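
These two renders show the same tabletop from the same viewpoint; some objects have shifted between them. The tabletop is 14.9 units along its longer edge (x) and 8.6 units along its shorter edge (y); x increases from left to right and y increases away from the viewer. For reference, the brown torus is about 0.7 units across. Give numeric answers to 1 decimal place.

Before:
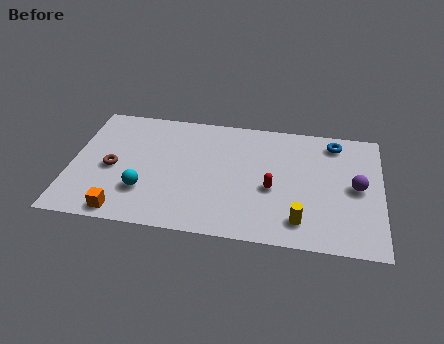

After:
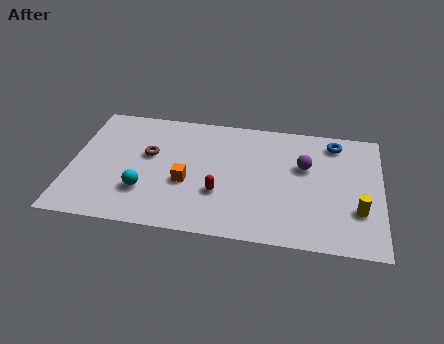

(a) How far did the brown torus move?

2.1

The brown torus moved from about (2.0, 3.9) to (3.7, 5.1), a distance of √(1.7² + 1.2²) ≈ 2.1.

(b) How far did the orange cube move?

3.8

From (2.7, 0.9) to (5.6, 3.4), the orange cube covered √(2.9² + 2.5²) ≈ 3.8 units.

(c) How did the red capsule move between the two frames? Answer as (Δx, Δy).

(-2.5, -0.7)

From the two frames, the red capsule sits at roughly (9.7, 3.6) before and (7.2, 2.9) after.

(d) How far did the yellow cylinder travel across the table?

2.9

The yellow cylinder moved from about (11.1, 1.6) to (13.8, 2.7), a distance of √(2.7² + 1.1²) ≈ 2.9.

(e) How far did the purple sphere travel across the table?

2.7

The purple sphere was near (13.7, 4.3) before and (11.2, 5.4) after, so it travelled √(2.5² + 1.1²) ≈ 2.7 units.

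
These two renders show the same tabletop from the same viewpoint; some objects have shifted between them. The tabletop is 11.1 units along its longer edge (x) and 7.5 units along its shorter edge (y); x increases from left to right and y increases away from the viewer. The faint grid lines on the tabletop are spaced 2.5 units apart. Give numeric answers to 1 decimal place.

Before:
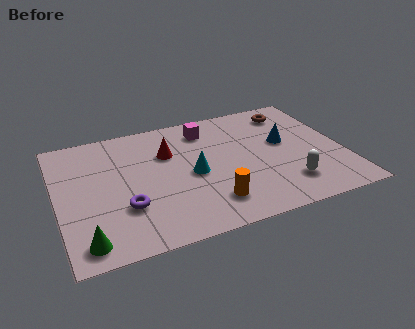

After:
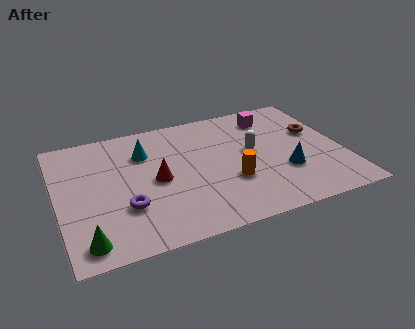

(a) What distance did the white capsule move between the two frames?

2.6

From (8.7, 1.7) to (7.6, 4.1), the white capsule covered √(1.1² + 2.4²) ≈ 2.6 units.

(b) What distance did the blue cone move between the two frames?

1.8

The blue cone was near (8.9, 4.3) before and (8.7, 2.5) after, so it travelled √(0.2² + 1.8²) ≈ 1.8 units.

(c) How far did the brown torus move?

1.8

The brown torus was near (9.4, 6.2) before and (10.2, 4.6) after, so it travelled √(0.8² + 1.6²) ≈ 1.8 units.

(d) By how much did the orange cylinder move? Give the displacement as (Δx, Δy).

(0.9, 1.0)

From the two frames, the orange cylinder sits at roughly (5.7, 1.6) before and (6.6, 2.6) after.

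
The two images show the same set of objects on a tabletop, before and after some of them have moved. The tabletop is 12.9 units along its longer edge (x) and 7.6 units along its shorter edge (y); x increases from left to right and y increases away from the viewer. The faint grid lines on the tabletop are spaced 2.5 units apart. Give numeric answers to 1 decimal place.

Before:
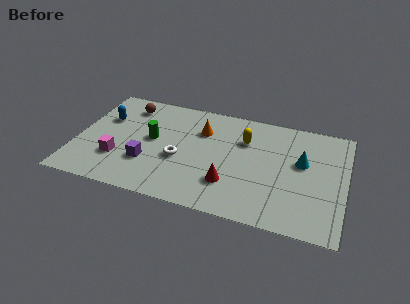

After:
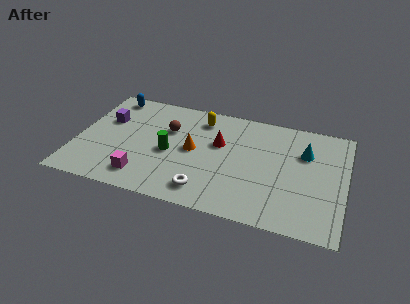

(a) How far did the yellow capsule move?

2.4

The yellow capsule moved from about (8.0, 5.3) to (5.8, 6.2), a distance of √(2.2² + 0.9²) ≈ 2.4.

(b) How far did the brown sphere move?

2.4

From (2.2, 6.2) to (4.3, 5.0), the brown sphere covered √(2.1² + 1.2²) ≈ 2.4 units.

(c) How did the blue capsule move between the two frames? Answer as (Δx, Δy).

(0.1, 1.7)

The blue capsule was at about (1.2, 5.0) and moved to about (1.3, 6.7).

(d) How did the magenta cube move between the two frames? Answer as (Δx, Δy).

(1.3, -0.9)

From the two frames, the magenta cube sits at roughly (2.1, 2.3) before and (3.4, 1.4) after.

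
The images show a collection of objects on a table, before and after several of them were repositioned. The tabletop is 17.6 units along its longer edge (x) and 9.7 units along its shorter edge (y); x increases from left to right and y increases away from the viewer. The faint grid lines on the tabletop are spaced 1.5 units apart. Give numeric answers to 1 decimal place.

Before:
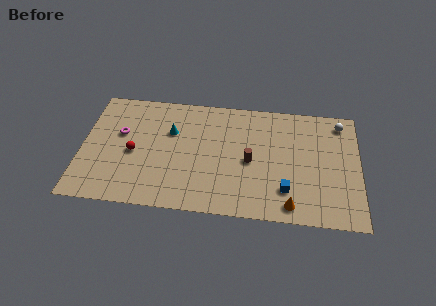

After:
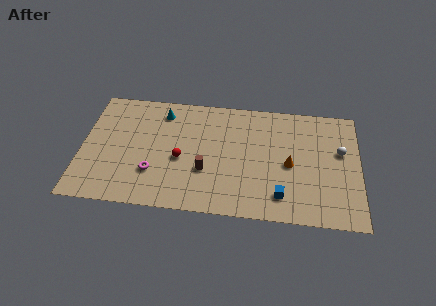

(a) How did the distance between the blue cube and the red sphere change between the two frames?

-3.1

They were about 9.9 units apart before and 6.8 after — 3.1 units closer together.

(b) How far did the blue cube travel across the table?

0.6

The blue cube was near (13.0, 2.4) before and (12.7, 1.9) after, so it travelled √(0.3² + 0.5²) ≈ 0.6 units.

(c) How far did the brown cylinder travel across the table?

3.0

The brown cylinder moved from about (10.7, 4.5) to (7.9, 3.4), a distance of √(2.8² + 1.1²) ≈ 3.0.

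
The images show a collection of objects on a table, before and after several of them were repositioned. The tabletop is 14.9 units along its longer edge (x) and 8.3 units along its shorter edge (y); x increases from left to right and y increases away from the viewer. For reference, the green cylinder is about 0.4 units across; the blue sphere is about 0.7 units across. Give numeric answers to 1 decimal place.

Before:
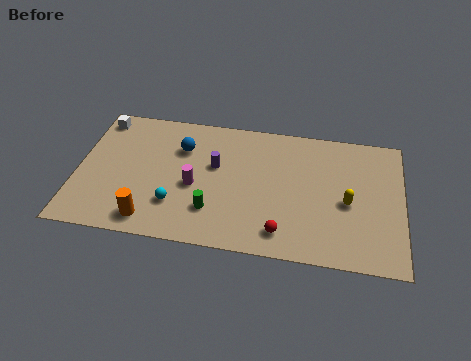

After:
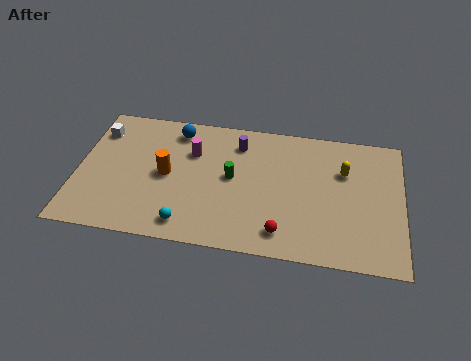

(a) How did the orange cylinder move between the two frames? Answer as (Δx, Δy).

(0.6, 2.9)

The orange cylinder was at about (3.5, 1.2) and moved to about (4.1, 4.1).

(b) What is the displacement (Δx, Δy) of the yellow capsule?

(-0.2, 1.9)

The yellow capsule was at about (12.4, 3.7) and moved to about (12.2, 5.6).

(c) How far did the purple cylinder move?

1.9

The purple cylinder was near (6.3, 5.0) before and (7.3, 6.6) after, so it travelled √(1.0² + 1.6²) ≈ 1.9 units.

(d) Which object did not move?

the red sphere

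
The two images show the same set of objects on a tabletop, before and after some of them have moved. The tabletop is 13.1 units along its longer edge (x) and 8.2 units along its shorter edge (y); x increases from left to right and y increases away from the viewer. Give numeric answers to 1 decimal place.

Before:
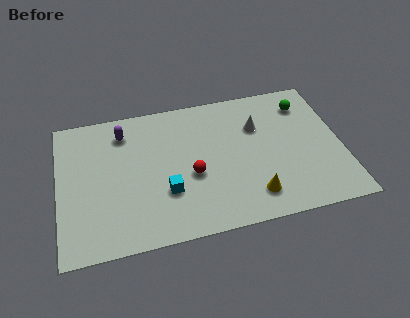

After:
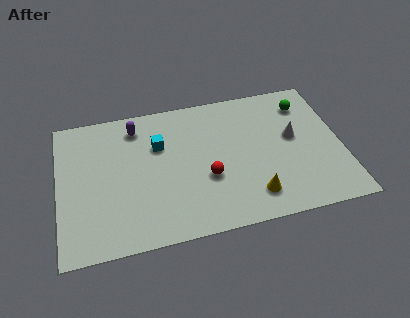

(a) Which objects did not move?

the green sphere and the yellow cone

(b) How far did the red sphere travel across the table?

0.8

From (6.1, 3.4) to (6.8, 3.1), the red sphere covered √(0.7² + 0.3²) ≈ 0.8 units.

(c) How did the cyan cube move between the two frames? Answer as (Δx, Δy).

(-0.2, 2.8)

From the two frames, the cyan cube sits at roughly (4.9, 2.7) before and (4.7, 5.5) after.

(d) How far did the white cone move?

1.9

The white cone was near (9.3, 5.6) before and (10.9, 4.6) after, so it travelled √(1.6² + 1.0²) ≈ 1.9 units.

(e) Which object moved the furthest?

the cyan cube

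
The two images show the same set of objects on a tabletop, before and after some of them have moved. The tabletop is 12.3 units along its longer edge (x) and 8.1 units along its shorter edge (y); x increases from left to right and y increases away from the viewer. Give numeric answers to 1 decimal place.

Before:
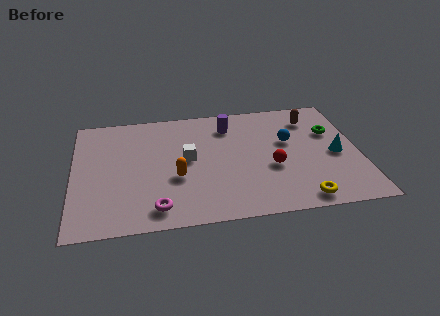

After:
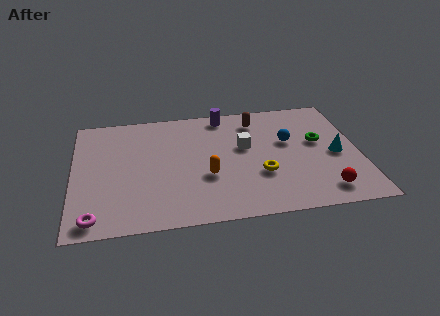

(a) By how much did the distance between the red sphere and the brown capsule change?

+2.2

The distance was about 3.7 in the first image and 5.9 in the second, so they moved 2.2 units further apart.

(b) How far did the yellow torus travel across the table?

2.5

The yellow torus was near (9.6, 0.9) before and (8.0, 2.8) after, so it travelled √(1.6² + 1.9²) ≈ 2.5 units.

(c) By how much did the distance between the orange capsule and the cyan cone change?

-1.3

The distance was about 6.9 in the first image and 5.6 in the second, so they moved 1.3 units closer together.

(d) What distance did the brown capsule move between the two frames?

2.4

From (10.4, 6.4) to (8.0, 6.6), the brown capsule covered √(2.4² + 0.2²) ≈ 2.4 units.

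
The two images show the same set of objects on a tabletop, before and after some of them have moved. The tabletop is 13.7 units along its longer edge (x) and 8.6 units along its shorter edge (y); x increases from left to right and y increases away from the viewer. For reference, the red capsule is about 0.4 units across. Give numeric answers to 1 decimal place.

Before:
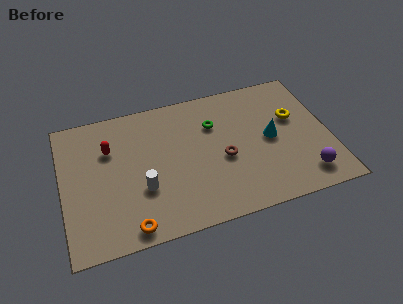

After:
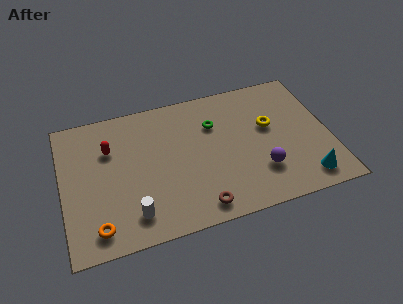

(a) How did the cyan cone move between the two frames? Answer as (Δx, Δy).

(1.5, -3.0)

The cyan cone was at about (10.7, 4.3) and moved to about (12.2, 1.3).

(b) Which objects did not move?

the red capsule and the green torus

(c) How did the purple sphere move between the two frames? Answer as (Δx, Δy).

(-2.2, 0.9)

The purple sphere was at about (12.2, 1.5) and moved to about (10.0, 2.4).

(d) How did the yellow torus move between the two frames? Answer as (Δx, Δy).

(-1.3, -0.2)

The yellow torus started near (12.0, 5.3) and ended near (10.7, 5.1).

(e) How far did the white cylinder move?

1.5

The white cylinder moved from about (4.0, 3.0) to (3.4, 1.6), a distance of √(0.6² + 1.4²) ≈ 1.5.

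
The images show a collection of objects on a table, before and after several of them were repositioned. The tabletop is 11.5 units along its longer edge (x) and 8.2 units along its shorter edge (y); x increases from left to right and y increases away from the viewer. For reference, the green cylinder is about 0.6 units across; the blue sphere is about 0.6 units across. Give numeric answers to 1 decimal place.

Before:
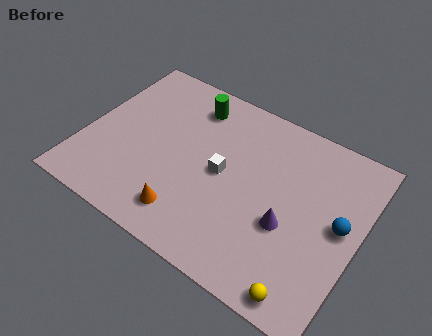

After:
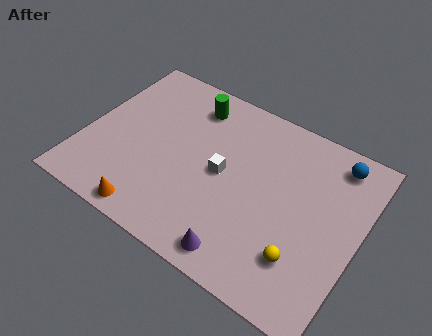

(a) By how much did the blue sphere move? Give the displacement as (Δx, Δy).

(-0.6, 2.7)

The blue sphere was at about (10.7, 4.3) and moved to about (10.1, 7.0).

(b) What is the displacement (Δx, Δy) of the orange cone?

(-1.4, -0.7)

From the two frames, the orange cone sits at roughly (4.8, 1.5) before and (3.4, 0.8) after.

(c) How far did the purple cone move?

2.7

The purple cone moved from about (8.7, 3.2) to (7.2, 1.0), a distance of √(1.5² + 2.2²) ≈ 2.7.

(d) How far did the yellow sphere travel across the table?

1.4

From (9.9, 0.8) to (9.5, 2.1), the yellow sphere covered √(0.4² + 1.3²) ≈ 1.4 units.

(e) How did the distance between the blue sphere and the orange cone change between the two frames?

+2.6

Before: roughly 6.5 units apart; after: 9.1. That's 2.6 units further apart.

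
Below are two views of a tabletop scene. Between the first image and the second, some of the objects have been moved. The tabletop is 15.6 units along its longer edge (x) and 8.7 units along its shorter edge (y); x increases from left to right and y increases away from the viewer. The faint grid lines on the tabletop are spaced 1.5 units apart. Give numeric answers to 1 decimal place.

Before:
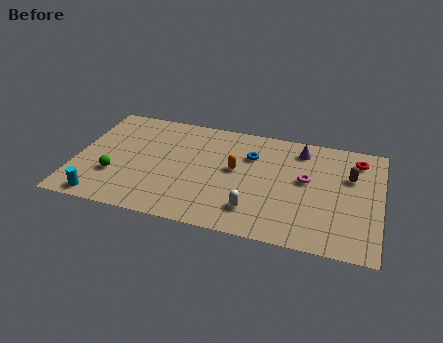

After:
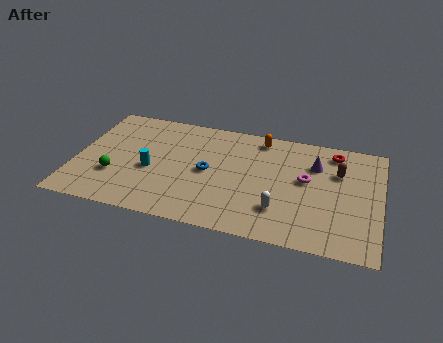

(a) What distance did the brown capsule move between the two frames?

0.6

From (14.0, 5.7) to (13.4, 5.9), the brown capsule covered √(0.6² + 0.2²) ≈ 0.6 units.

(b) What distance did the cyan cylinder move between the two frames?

3.6

The cyan cylinder moved from about (1.6, 0.9) to (3.9, 3.7), a distance of √(2.3² + 2.8²) ≈ 3.6.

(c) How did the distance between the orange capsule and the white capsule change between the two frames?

+2.4

The distance was about 3.1 in the first image and 5.5 in the second, so they moved 2.4 units further apart.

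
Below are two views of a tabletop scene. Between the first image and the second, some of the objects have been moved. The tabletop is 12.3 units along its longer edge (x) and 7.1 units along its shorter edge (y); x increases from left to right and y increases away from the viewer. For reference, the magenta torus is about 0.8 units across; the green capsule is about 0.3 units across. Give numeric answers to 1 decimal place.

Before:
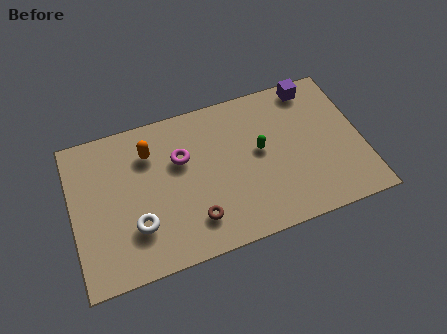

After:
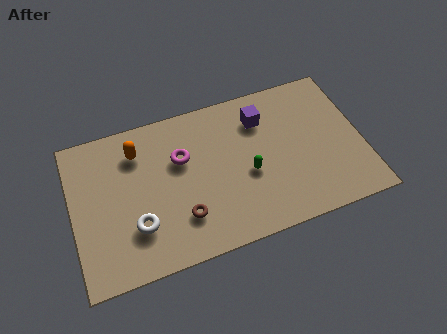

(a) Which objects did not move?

the white torus and the magenta torus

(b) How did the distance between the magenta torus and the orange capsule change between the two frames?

+0.5

They were about 1.5 units apart before and 2.0 after — 0.5 units further apart.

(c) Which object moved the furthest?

the purple cube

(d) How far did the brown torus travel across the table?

0.6

The brown torus was near (5.0, 1.6) before and (4.5, 1.9) after, so it travelled √(0.5² + 0.3²) ≈ 0.6 units.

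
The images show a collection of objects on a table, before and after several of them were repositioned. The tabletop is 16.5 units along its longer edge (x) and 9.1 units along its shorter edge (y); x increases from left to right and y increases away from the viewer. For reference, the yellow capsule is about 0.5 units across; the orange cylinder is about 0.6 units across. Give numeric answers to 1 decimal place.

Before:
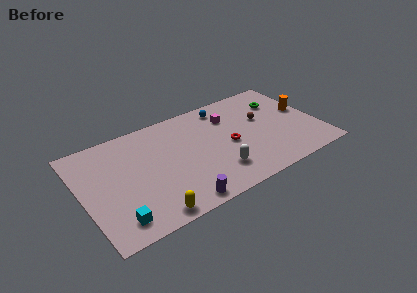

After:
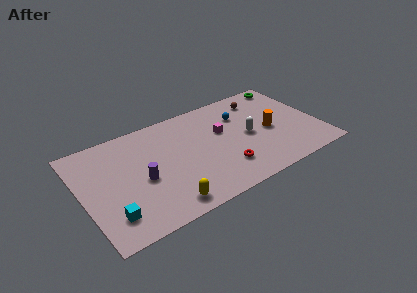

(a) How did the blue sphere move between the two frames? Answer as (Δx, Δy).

(1.0, -1.3)

From the two frames, the blue sphere sits at roughly (10.4, 7.8) before and (11.4, 6.5) after.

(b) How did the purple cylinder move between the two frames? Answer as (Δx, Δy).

(-2.1, 3.1)

The purple cylinder started near (6.1, 0.9) and ended near (4.0, 4.0).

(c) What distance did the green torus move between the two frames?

1.7

The green torus was near (14.3, 6.6) before and (15.2, 8.1) after, so it travelled √(0.9² + 1.5²) ≈ 1.7 units.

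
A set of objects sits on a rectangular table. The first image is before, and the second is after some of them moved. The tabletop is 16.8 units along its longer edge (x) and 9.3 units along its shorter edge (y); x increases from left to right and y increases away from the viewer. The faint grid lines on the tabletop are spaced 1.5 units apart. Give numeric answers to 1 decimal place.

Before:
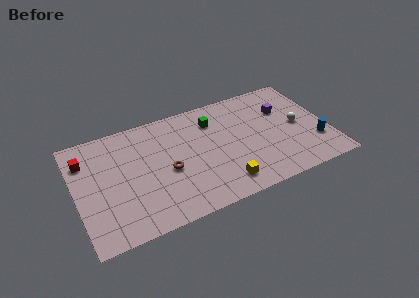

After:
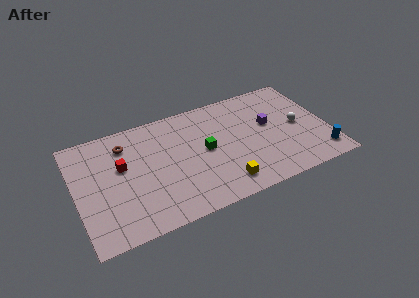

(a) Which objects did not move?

the white sphere and the yellow cube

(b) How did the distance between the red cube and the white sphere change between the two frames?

-2.5

Before: roughly 14.3 units apart; after: 11.8. That's 2.5 units closer together.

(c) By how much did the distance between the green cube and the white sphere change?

+0.3

The distance was about 6.0 in the first image and 6.3 in the second, so they moved 0.3 units further apart.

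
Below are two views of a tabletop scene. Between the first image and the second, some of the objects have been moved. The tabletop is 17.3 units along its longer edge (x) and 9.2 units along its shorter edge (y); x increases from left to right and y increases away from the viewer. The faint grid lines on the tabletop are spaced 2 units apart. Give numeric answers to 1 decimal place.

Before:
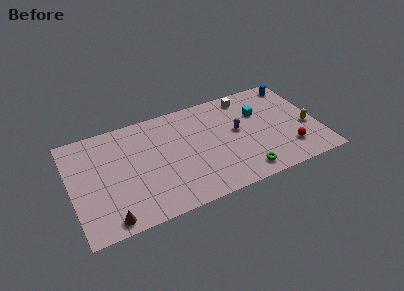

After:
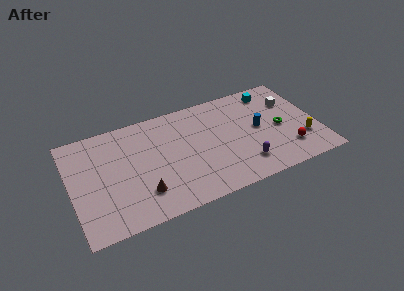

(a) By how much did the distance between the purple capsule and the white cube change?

+2.8

They were about 3.1 units apart before and 5.9 after — 2.8 units further apart.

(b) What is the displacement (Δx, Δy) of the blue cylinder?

(-3.0, -3.2)

The blue cylinder started near (16.2, 8.0) and ended near (13.2, 4.8).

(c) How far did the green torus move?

4.2

The green torus moved from about (11.7, 1.3) to (14.7, 4.3), a distance of √(3.0² + 3.0²) ≈ 4.2.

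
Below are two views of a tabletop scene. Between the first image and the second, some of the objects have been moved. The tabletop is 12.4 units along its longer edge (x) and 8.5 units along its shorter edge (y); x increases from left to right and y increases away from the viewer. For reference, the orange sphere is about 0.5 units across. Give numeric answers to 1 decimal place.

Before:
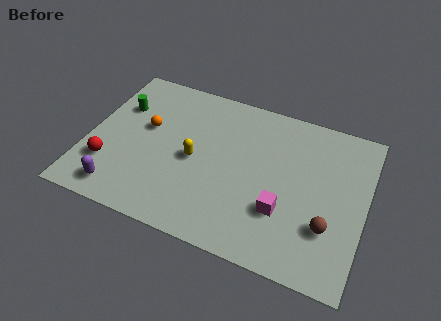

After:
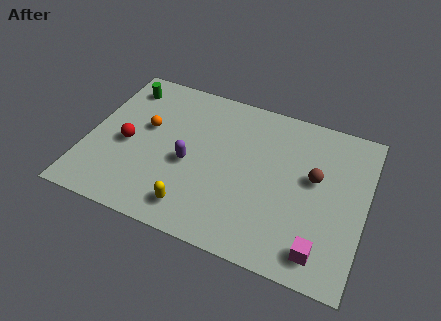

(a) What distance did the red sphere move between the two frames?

1.6

The red sphere moved from about (1.1, 2.4) to (1.8, 3.8), a distance of √(0.7² + 1.4²) ≈ 1.6.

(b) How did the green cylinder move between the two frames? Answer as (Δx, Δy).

(0.0, 1.2)

The green cylinder started near (1.2, 5.8) and ended near (1.2, 7.0).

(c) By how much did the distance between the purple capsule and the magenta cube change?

-0.7

Before: roughly 7.3 units apart; after: 6.6. That's 0.7 units closer together.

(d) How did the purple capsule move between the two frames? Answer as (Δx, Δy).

(2.8, 2.5)

The purple capsule started near (1.8, 1.2) and ended near (4.6, 3.7).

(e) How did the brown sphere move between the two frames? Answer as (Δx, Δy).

(-0.8, 2.3)

From the two frames, the brown sphere sits at roughly (10.9, 2.6) before and (10.1, 4.9) after.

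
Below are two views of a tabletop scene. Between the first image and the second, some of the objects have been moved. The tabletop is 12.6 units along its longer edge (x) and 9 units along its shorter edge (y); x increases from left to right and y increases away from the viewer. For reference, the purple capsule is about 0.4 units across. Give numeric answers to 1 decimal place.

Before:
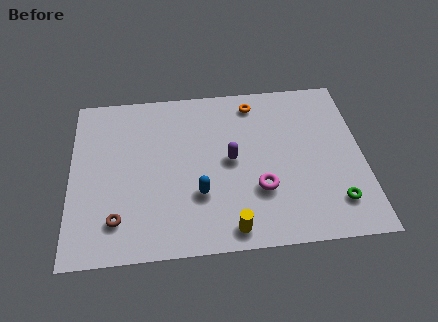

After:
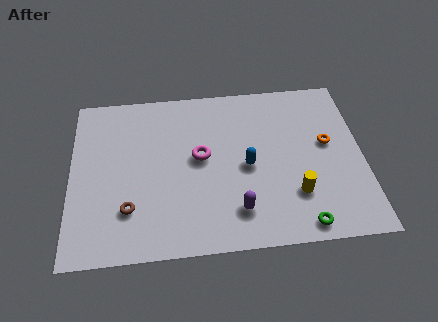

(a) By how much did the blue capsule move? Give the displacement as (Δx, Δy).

(2.1, 1.3)

The blue capsule started near (5.5, 2.9) and ended near (7.6, 4.2).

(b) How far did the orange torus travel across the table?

4.0

From (8.0, 7.7) to (11.1, 5.1), the orange torus covered √(3.1² + 2.6²) ≈ 4.0 units.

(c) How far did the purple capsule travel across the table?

2.7

From (6.9, 4.6) to (7.1, 1.9), the purple capsule covered √(0.2² + 2.7²) ≈ 2.7 units.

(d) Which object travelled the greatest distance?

the orange torus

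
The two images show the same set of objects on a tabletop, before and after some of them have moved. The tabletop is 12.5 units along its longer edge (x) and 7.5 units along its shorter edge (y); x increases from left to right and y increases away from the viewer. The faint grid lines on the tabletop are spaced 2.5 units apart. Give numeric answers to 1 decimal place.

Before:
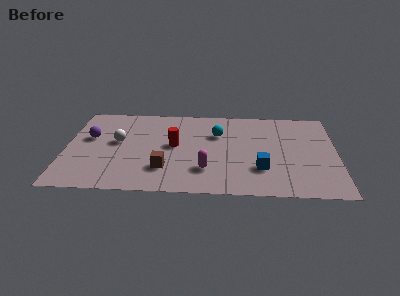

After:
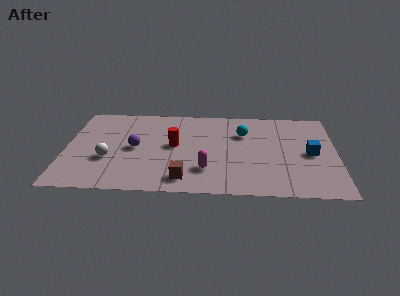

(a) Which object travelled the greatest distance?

the blue cube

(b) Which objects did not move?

the magenta capsule and the red cylinder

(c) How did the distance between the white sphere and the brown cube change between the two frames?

+0.7

They were about 3.1 units apart before and 3.8 after — 0.7 units further apart.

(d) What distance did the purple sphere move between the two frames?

2.2

The purple sphere moved from about (1.1, 4.5) to (3.2, 3.7), a distance of √(2.1² + 0.8²) ≈ 2.2.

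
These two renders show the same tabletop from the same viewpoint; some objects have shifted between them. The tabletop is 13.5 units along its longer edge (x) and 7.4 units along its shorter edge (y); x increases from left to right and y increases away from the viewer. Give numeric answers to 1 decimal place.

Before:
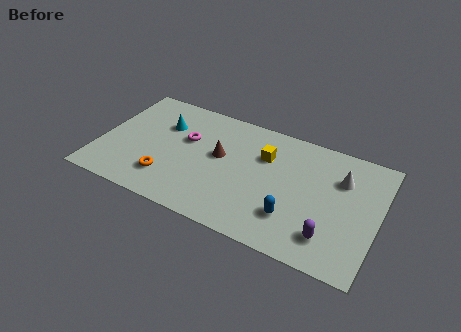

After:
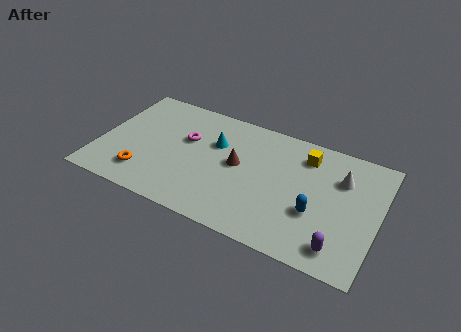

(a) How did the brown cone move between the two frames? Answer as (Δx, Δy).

(0.9, -0.2)

The brown cone started near (5.8, 4.2) and ended near (6.7, 4.0).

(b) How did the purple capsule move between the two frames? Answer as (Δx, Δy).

(0.5, -0.4)

The purple capsule was at about (11.4, 1.6) and moved to about (11.9, 1.2).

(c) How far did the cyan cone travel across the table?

2.6

From (2.9, 5.1) to (5.5, 4.9), the cyan cone covered √(2.6² + 0.2²) ≈ 2.6 units.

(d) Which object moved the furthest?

the cyan cone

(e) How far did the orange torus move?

1.1

The orange torus moved from about (3.5, 1.8) to (2.4, 1.6), a distance of √(1.1² + 0.2²) ≈ 1.1.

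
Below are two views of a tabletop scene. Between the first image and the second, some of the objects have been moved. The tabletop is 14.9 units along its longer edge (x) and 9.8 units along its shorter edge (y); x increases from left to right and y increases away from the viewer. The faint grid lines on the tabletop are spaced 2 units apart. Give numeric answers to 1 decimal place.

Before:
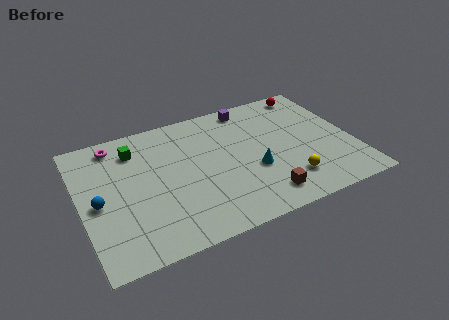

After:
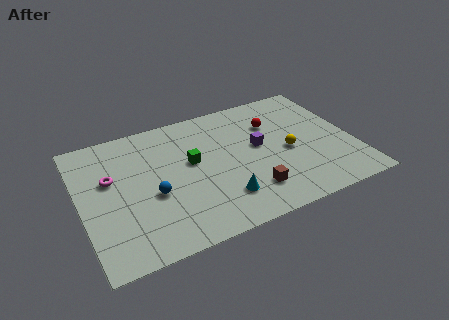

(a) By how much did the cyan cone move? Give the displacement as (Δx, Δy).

(-1.9, -1.4)

The cyan cone was at about (9.3, 3.7) and moved to about (7.4, 2.3).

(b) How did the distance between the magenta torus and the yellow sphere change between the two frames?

-1.1

Before: roughly 10.8 units apart; after: 9.7. That's 1.1 units closer together.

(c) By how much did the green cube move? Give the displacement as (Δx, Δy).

(2.9, -2.1)

From the two frames, the green cube sits at roughly (3.2, 7.7) before and (6.1, 5.6) after.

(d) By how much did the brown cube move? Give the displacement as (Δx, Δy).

(-0.6, 0.6)

From the two frames, the brown cube sits at roughly (9.5, 1.6) before and (8.9, 2.2) after.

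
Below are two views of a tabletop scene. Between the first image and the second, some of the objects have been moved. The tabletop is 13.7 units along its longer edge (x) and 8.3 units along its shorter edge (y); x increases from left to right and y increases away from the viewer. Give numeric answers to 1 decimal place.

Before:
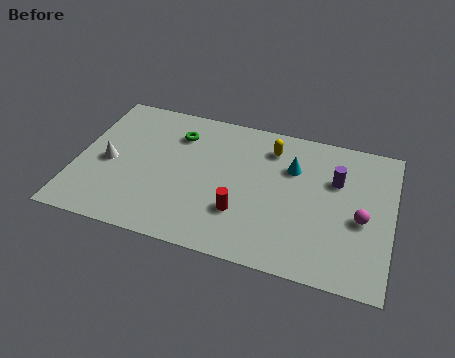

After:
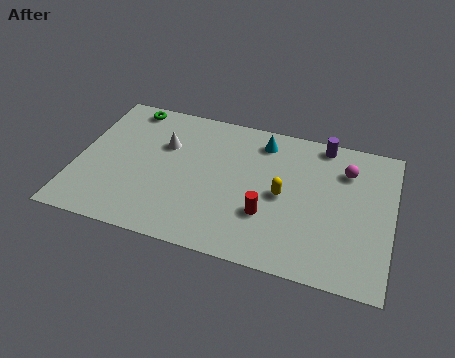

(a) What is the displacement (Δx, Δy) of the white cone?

(2.3, 1.7)

The white cone started near (1.4, 3.8) and ended near (3.7, 5.5).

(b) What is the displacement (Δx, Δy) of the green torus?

(-2.3, 1.1)

From the two frames, the green torus sits at roughly (4.2, 6.3) before and (1.9, 7.4) after.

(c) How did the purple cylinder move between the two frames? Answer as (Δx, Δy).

(-0.7, 2.0)

The purple cylinder started near (11.2, 5.5) and ended near (10.5, 7.5).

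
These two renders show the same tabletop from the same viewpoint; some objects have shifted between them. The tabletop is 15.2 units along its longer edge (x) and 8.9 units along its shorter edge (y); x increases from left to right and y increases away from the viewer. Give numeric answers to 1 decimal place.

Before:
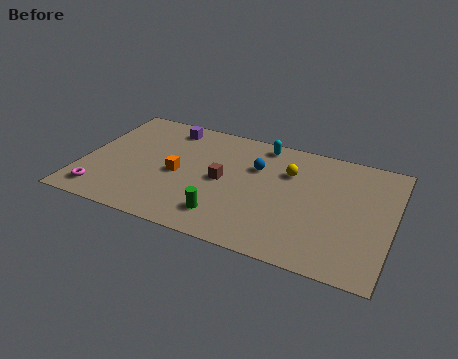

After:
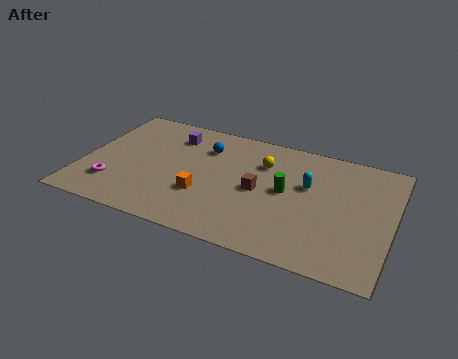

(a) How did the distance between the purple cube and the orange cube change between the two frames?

+0.9

Before: roughly 3.6 units apart; after: 4.5. That's 0.9 units further apart.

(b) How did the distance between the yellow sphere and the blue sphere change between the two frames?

+1.3

They were about 1.6 units apart before and 2.9 after — 1.3 units further apart.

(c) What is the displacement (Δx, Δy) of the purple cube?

(0.3, -0.6)

From the two frames, the purple cube sits at roughly (3.8, 7.6) before and (4.1, 7.0) after.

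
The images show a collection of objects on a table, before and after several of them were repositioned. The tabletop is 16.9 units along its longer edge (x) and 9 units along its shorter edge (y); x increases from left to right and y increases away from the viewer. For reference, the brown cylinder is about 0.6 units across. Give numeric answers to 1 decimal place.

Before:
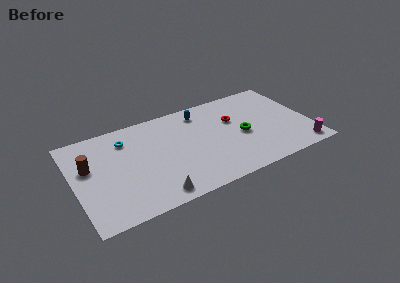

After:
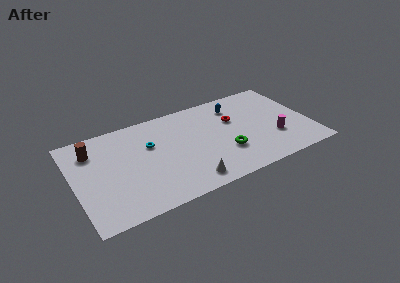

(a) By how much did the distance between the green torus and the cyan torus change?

-2.7

They were about 8.6 units apart before and 5.9 after — 2.7 units closer together.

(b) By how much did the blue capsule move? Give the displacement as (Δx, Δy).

(2.5, -0.4)

The blue capsule started near (9.4, 7.5) and ended near (11.9, 7.1).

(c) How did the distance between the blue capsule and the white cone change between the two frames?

-0.4

They were about 7.6 units apart before and 7.2 after — 0.4 units closer together.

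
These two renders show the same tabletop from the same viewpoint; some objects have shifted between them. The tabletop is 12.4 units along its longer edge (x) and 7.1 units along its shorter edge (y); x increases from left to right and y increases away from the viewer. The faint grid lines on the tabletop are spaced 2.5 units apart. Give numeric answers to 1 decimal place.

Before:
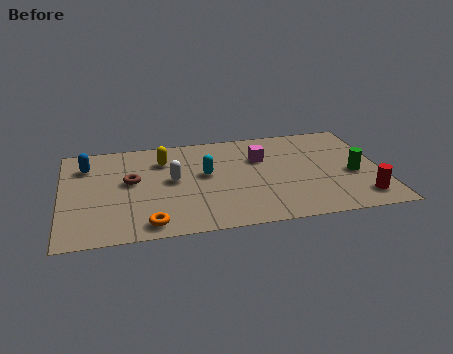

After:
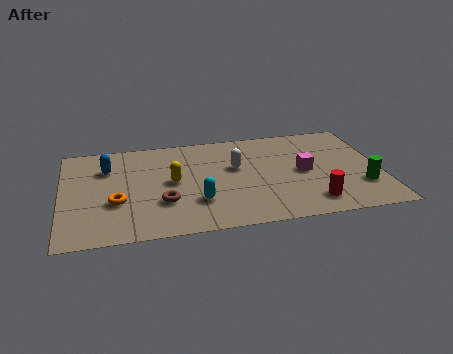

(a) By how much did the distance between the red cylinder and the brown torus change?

-3.4

Before: roughly 9.2 units apart; after: 5.8. That's 3.4 units closer together.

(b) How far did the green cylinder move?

0.9

From (11.3, 3.0) to (11.6, 2.1), the green cylinder covered √(0.3² + 0.9²) ≈ 0.9 units.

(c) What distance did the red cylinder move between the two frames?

1.9

The red cylinder was near (11.5, 1.3) before and (9.6, 1.3) after, so it travelled √(1.9² + 0.0²) ≈ 1.9 units.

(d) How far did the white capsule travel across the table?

2.5

The white capsule was near (4.3, 3.8) before and (6.8, 4.3) after, so it travelled √(2.5² + 0.5²) ≈ 2.5 units.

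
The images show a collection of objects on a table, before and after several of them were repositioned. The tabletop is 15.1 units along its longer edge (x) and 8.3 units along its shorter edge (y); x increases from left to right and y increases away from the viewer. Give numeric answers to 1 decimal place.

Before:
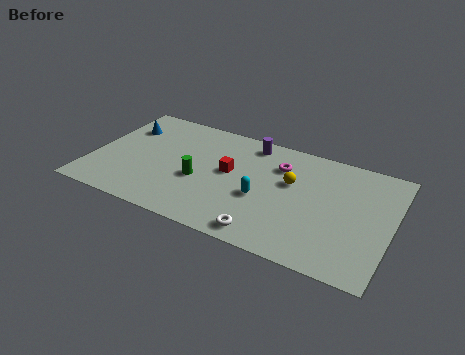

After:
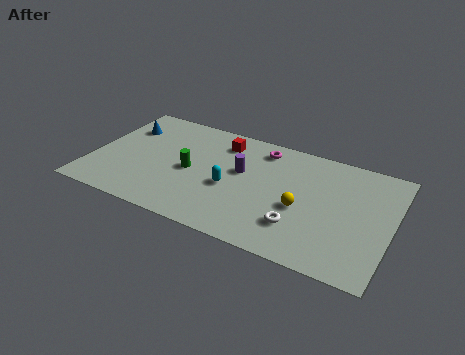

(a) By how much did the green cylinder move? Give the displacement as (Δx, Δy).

(-0.5, 0.5)

From the two frames, the green cylinder sits at roughly (5.5, 3.4) before and (5.0, 3.9) after.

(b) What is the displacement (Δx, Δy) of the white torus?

(1.5, 1.2)

The white torus was at about (9.2, 1.0) and moved to about (10.7, 2.2).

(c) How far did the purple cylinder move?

2.3

The purple cylinder was near (7.7, 7.2) before and (7.5, 4.9) after, so it travelled √(0.2² + 2.3²) ≈ 2.3 units.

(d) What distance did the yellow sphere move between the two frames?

1.7

The yellow sphere was near (10.0, 5.1) before and (10.7, 3.5) after, so it travelled √(0.7² + 1.6²) ≈ 1.7 units.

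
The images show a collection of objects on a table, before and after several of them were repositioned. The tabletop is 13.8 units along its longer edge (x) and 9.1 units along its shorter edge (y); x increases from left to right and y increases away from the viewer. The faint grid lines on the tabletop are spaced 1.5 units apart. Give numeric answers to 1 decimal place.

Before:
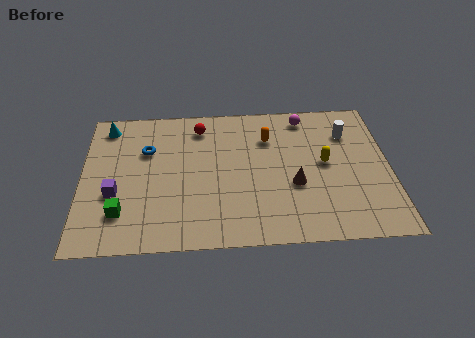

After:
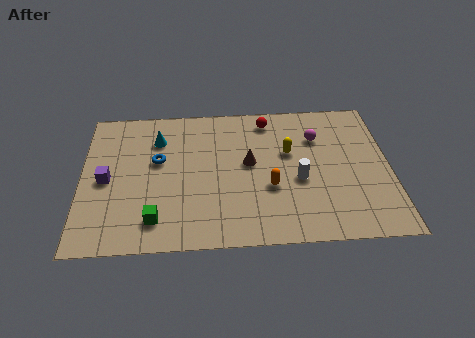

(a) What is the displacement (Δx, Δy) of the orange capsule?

(0.0, -3.2)

The orange capsule started near (8.4, 6.6) and ended near (8.4, 3.4).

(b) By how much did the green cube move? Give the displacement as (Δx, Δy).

(1.5, -0.5)

The green cube started near (1.8, 2.2) and ended near (3.3, 1.7).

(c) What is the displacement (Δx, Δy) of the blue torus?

(0.5, -0.7)

The blue torus started near (2.9, 6.1) and ended near (3.4, 5.4).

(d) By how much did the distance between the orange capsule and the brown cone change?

-1.5

Before: roughly 3.3 units apart; after: 1.8. That's 1.5 units closer together.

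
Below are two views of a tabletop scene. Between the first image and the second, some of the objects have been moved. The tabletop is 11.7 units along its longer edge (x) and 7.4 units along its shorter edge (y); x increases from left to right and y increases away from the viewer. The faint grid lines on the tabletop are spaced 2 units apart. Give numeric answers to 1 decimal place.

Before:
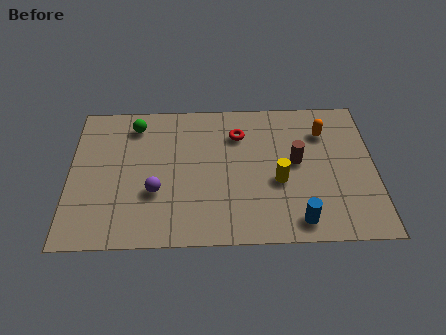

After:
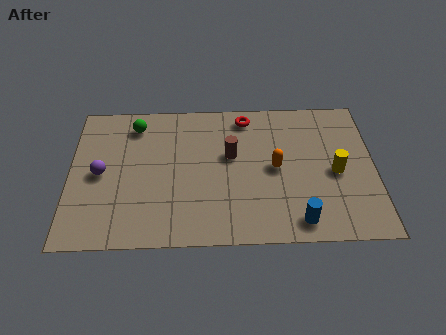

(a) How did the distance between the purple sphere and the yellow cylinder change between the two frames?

+4.3

Before: roughly 4.7 units apart; after: 9.0. That's 4.3 units further apart.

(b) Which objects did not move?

the blue cylinder and the green sphere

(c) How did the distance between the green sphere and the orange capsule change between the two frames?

-1.4

They were about 7.3 units apart before and 5.9 after — 1.4 units closer together.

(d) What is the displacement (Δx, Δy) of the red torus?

(0.3, 0.9)

The red torus was at about (6.5, 5.5) and moved to about (6.8, 6.4).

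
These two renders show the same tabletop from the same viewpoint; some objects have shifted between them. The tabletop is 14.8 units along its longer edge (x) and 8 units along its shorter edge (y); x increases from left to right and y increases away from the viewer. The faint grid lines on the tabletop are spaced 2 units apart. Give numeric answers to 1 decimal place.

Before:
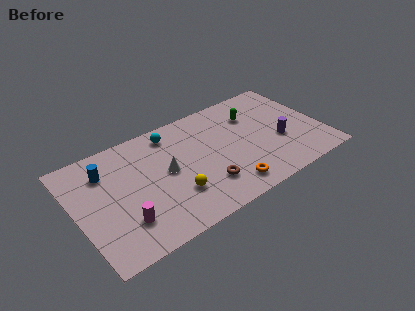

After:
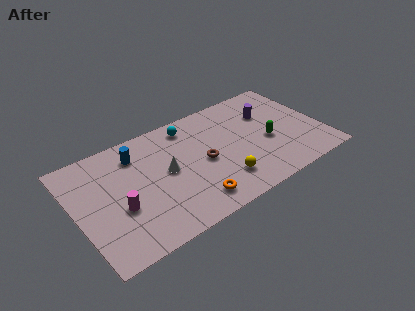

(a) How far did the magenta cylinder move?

1.0

The magenta cylinder moved from about (2.5, 2.1) to (2.4, 3.1), a distance of √(0.1² + 1.0²) ≈ 1.0.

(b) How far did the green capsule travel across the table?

2.5

The green capsule was near (11.0, 5.8) before and (11.5, 3.4) after, so it travelled √(0.5² + 2.4²) ≈ 2.5 units.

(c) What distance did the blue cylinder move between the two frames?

1.9

The blue cylinder moved from about (2.0, 6.0) to (3.9, 6.3), a distance of √(1.9² + 0.3²) ≈ 1.9.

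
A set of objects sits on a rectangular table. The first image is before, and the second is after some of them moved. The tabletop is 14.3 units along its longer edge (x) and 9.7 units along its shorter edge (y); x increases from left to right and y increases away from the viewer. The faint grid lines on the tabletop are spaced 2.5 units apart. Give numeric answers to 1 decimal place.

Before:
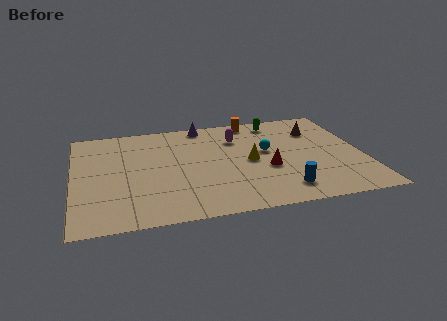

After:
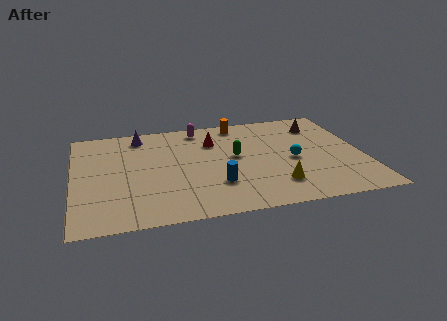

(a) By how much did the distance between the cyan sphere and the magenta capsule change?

+3.9

The distance was about 2.1 in the first image and 6.0 in the second, so they moved 3.9 units further apart.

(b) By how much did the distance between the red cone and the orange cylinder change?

-2.8

They were about 4.9 units apart before and 2.1 after — 2.8 units closer together.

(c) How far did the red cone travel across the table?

4.1

From (9.5, 3.8) to (7.0, 7.0), the red cone covered √(2.5² + 3.2²) ≈ 4.1 units.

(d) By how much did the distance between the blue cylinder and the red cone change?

+2.0

Before: roughly 2.2 units apart; after: 4.2. That's 2.0 units further apart.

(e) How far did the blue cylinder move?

3.4

The blue cylinder was near (10.1, 1.7) before and (6.9, 2.8) after, so it travelled √(3.2² + 1.1²) ≈ 3.4 units.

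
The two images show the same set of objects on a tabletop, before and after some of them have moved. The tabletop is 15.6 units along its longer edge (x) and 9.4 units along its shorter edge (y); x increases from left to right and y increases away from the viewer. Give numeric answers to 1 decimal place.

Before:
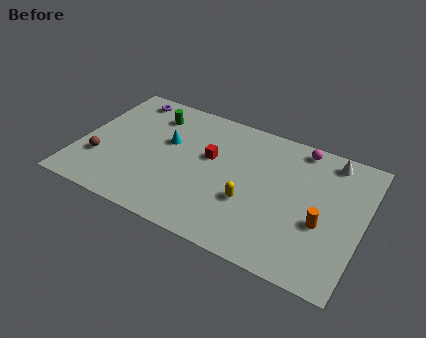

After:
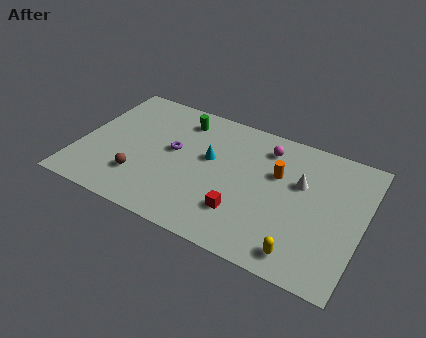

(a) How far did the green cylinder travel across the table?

1.6

The green cylinder moved from about (3.6, 7.4) to (5.2, 7.7), a distance of √(1.6² + 0.3²) ≈ 1.6.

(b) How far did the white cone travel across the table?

2.7

The white cone was near (13.5, 8.2) before and (12.1, 5.9) after, so it travelled √(1.4² + 2.3²) ≈ 2.7 units.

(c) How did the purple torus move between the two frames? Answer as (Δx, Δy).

(3.1, -3.0)

The purple torus started near (2.0, 8.2) and ended near (5.1, 5.2).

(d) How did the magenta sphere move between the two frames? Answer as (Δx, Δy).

(-1.8, -0.8)

From the two frames, the magenta sphere sits at roughly (11.8, 8.4) before and (10.0, 7.6) after.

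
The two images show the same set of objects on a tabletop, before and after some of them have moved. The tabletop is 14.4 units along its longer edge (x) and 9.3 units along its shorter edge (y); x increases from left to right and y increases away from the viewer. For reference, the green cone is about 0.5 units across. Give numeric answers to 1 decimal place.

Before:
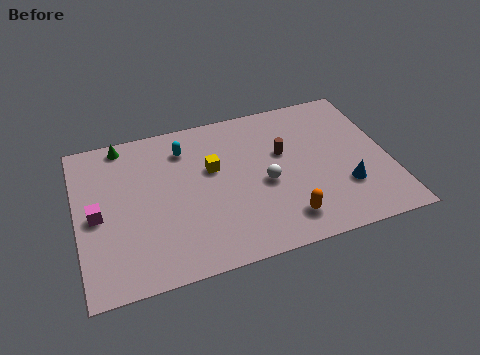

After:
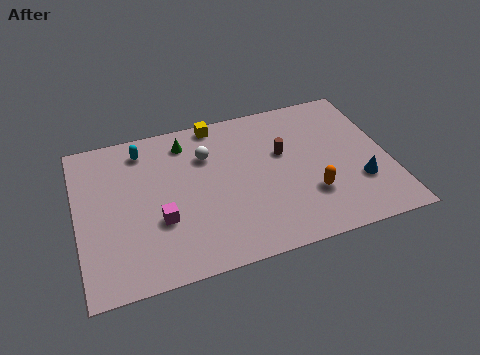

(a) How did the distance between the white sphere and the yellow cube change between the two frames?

-0.8

Before: roughly 2.8 units apart; after: 2.0. That's 0.8 units closer together.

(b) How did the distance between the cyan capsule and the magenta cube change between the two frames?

-0.6

They were about 5.1 units apart before and 4.5 after — 0.6 units closer together.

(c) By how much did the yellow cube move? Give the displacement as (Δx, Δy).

(0.4, 2.8)

The yellow cube started near (6.3, 5.7) and ended near (6.7, 8.5).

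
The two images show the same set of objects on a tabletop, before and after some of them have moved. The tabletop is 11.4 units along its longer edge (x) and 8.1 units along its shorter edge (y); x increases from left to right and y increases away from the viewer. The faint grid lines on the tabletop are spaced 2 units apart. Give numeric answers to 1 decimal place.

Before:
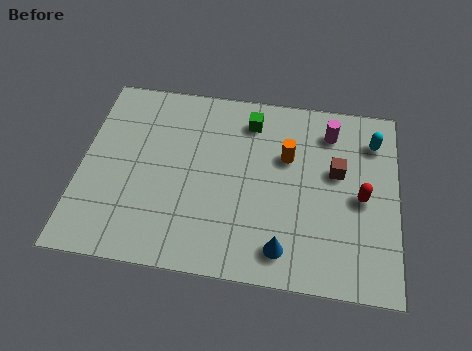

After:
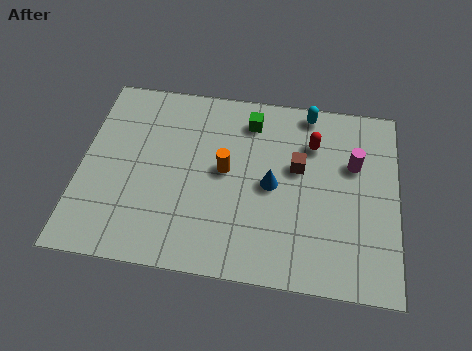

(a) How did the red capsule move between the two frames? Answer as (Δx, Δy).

(-1.8, 2.1)

The red capsule was at about (10.1, 3.8) and moved to about (8.3, 5.9).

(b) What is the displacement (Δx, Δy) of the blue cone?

(-0.5, 2.6)

The blue cone was at about (7.4, 1.3) and moved to about (6.9, 3.9).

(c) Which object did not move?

the green cube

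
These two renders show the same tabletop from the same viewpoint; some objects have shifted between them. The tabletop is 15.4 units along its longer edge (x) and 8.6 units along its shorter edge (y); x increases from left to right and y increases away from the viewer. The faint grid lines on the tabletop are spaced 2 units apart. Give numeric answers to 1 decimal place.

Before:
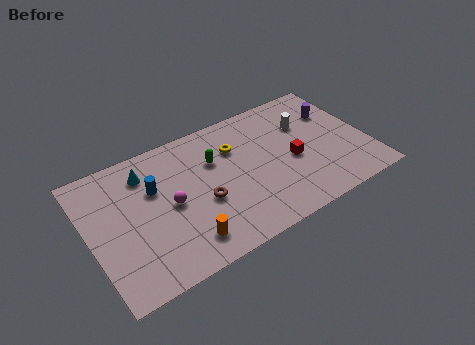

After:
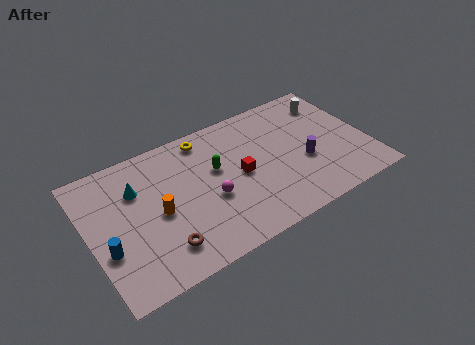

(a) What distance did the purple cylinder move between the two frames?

3.4

The purple cylinder was near (14.0, 6.0) before and (11.8, 3.4) after, so it travelled √(2.2² + 2.6²) ≈ 3.4 units.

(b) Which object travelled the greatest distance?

the blue cylinder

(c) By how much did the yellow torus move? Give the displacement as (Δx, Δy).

(-1.5, 1.4)

From the two frames, the yellow torus sits at roughly (8.3, 6.1) before and (6.8, 7.5) after.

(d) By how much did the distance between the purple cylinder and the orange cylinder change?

-2.1

They were about 10.2 units apart before and 8.1 after — 2.1 units closer together.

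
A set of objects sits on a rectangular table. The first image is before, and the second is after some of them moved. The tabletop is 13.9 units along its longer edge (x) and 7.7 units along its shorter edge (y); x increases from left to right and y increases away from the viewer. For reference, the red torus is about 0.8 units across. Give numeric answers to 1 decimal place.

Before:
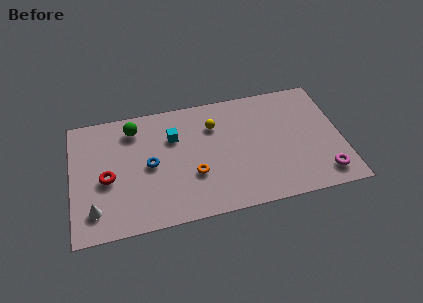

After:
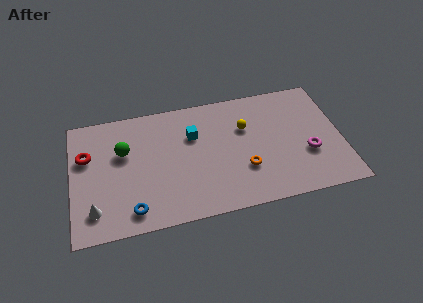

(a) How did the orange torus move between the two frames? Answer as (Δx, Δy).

(2.6, -0.2)

From the two frames, the orange torus sits at roughly (6.2, 2.7) before and (8.8, 2.5) after.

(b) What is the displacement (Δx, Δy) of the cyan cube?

(1.0, -0.1)

From the two frames, the cyan cube sits at roughly (5.3, 5.3) before and (6.3, 5.2) after.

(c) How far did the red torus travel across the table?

1.9

The red torus was near (1.8, 3.4) before and (0.8, 5.0) after, so it travelled √(1.0² + 1.6²) ≈ 1.9 units.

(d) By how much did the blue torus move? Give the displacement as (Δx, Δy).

(-1.0, -2.6)

The blue torus was at about (4.0, 3.8) and moved to about (3.0, 1.2).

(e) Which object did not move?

the white cone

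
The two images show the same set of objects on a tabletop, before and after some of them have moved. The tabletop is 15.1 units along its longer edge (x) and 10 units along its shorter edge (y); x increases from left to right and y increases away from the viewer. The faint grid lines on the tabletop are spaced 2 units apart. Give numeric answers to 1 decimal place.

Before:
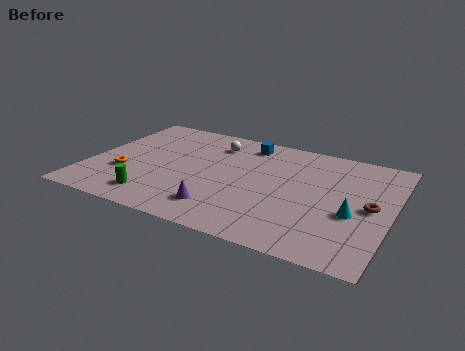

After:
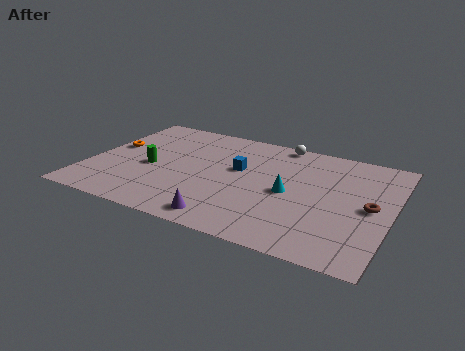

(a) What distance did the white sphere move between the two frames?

3.5

The white sphere was near (5.9, 7.9) before and (9.1, 9.2) after, so it travelled √(3.2² + 1.3²) ≈ 3.5 units.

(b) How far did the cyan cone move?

3.3

From (13.3, 4.0) to (10.1, 4.7), the cyan cone covered √(3.2² + 0.7²) ≈ 3.3 units.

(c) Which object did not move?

the brown torus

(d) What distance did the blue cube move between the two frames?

2.6

From (7.5, 8.5) to (7.4, 5.9), the blue cube covered √(0.1² + 2.6²) ≈ 2.6 units.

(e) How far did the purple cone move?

0.9

The purple cone was near (7.0, 2.0) before and (7.4, 1.2) after, so it travelled √(0.4² + 0.8²) ≈ 0.9 units.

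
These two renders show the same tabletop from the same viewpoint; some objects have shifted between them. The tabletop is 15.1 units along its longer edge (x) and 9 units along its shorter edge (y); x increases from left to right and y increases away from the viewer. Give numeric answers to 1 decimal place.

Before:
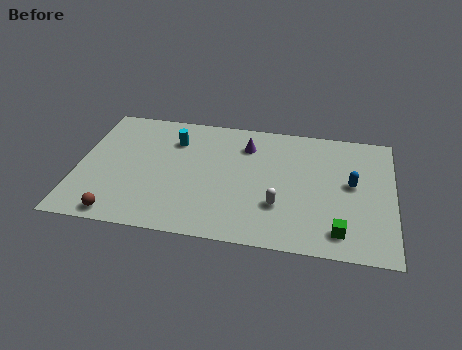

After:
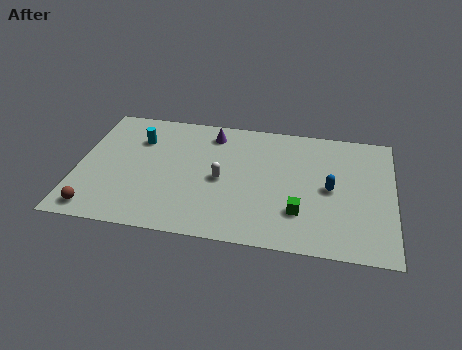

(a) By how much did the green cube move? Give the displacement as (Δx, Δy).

(-1.9, 1.0)

The green cube started near (12.6, 1.5) and ended near (10.7, 2.5).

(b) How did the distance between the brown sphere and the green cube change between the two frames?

-0.7

They were about 10.4 units apart before and 9.7 after — 0.7 units closer together.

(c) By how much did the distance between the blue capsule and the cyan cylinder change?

+0.7

The distance was about 8.8 in the first image and 9.5 in the second, so they moved 0.7 units further apart.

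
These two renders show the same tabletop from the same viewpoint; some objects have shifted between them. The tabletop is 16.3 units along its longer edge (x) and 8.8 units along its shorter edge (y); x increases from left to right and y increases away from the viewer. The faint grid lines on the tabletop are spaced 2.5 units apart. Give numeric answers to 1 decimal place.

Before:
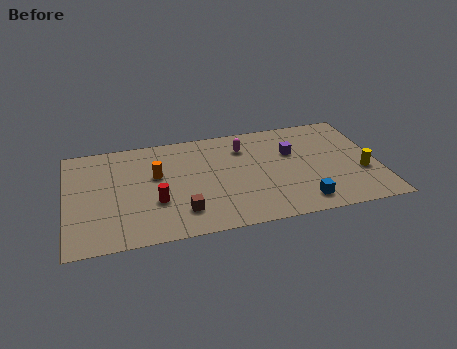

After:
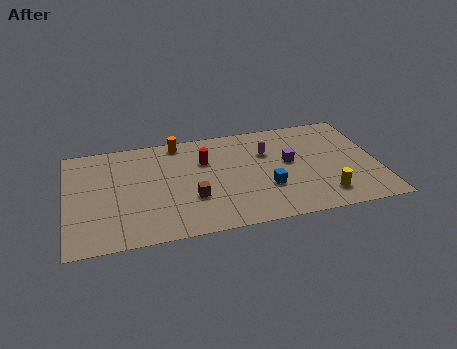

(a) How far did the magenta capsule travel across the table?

1.4

The magenta capsule moved from about (9.4, 6.7) to (10.6, 6.0), a distance of √(1.2² + 0.7²) ≈ 1.4.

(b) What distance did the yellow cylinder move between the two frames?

2.6

From (15.4, 3.2) to (13.3, 1.7), the yellow cylinder covered √(2.1² + 1.5²) ≈ 2.6 units.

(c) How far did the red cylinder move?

4.0

The red cylinder moved from about (4.6, 3.1) to (7.3, 6.0), a distance of √(2.7² + 2.9²) ≈ 4.0.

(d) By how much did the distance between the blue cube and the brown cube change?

-2.3

They were about 6.2 units apart before and 3.9 after — 2.3 units closer together.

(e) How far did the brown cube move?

1.2

The brown cube was near (5.9, 2.0) before and (6.5, 3.0) after, so it travelled √(0.6² + 1.0²) ≈ 1.2 units.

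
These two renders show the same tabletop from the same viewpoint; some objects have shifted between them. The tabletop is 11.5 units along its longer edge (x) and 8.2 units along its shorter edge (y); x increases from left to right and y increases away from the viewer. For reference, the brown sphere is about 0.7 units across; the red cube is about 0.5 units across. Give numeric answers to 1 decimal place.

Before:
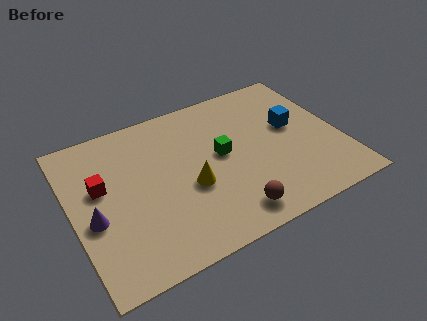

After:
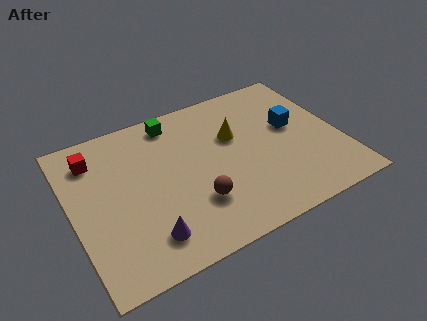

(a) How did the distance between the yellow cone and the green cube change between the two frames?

+1.2

The distance was about 1.9 in the first image and 3.1 in the second, so they moved 1.2 units further apart.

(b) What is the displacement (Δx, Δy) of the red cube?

(-0.1, 1.6)

The red cube started near (1.3, 4.9) and ended near (1.2, 6.5).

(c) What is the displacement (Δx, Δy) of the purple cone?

(2.0, -1.8)

The purple cone was at about (0.8, 3.4) and moved to about (2.8, 1.6).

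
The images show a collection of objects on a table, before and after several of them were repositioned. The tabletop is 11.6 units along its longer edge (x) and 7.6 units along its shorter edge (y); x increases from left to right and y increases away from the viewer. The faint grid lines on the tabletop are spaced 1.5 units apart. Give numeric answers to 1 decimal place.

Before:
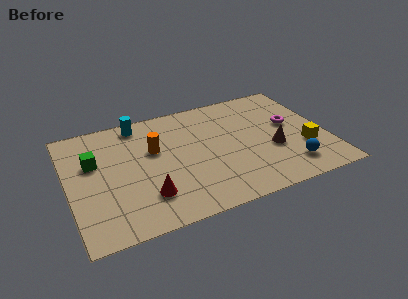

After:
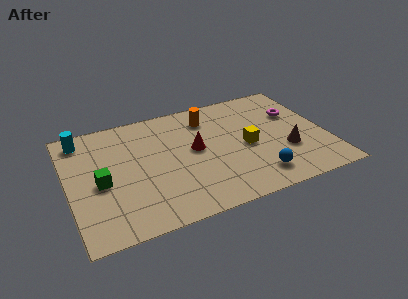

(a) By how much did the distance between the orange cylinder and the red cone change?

-0.8

Before: roughly 2.9 units apart; after: 2.1. That's 0.8 units closer together.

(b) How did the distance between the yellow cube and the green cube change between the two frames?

-3.0

The distance was about 9.6 in the first image and 6.6 in the second, so they moved 3.0 units closer together.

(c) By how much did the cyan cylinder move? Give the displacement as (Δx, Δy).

(-2.6, -0.2)

The cyan cylinder was at about (3.4, 6.7) and moved to about (0.8, 6.5).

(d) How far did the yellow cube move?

2.7

The yellow cube moved from about (10.5, 2.5) to (8.0, 3.5), a distance of √(2.5² + 1.0²) ≈ 2.7.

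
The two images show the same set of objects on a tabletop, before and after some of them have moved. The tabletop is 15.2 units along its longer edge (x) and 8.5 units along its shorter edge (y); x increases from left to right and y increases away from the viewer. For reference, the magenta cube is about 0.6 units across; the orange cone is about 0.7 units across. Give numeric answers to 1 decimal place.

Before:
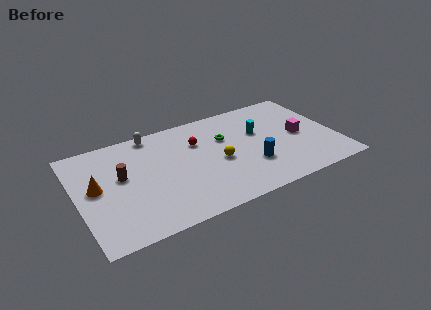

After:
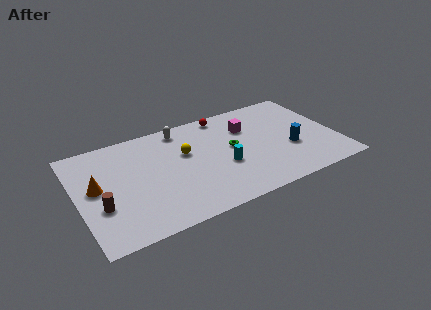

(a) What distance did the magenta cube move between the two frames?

3.5

From (13.1, 4.1) to (10.2, 6.0), the magenta cube covered √(2.9² + 1.9²) ≈ 3.5 units.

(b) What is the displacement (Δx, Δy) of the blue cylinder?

(2.4, 0.5)

The blue cylinder was at about (10.0, 2.7) and moved to about (12.4, 3.2).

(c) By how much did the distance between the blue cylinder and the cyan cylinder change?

+1.3

The distance was about 2.7 in the first image and 4.0 in the second, so they moved 1.3 units further apart.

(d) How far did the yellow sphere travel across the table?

2.3

From (8.2, 3.8) to (6.4, 5.3), the yellow sphere covered √(1.8² + 1.5²) ≈ 2.3 units.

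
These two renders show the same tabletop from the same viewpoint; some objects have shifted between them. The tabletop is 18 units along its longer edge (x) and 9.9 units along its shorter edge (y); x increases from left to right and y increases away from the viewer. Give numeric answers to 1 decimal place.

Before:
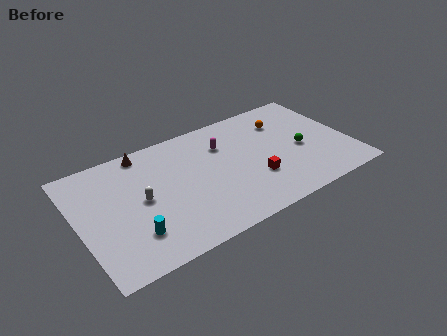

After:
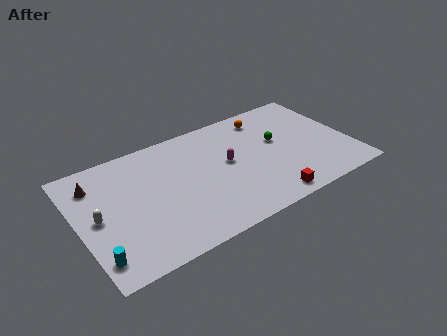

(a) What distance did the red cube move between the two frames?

2.2

From (11.4, 3.2) to (11.9, 1.1), the red cube covered √(0.5² + 2.1²) ≈ 2.2 units.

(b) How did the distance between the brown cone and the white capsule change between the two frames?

-1.2

The distance was about 4.0 in the first image and 2.8 in the second, so they moved 1.2 units closer together.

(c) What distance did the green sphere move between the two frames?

2.0

The green sphere moved from about (14.8, 4.4) to (13.4, 5.8), a distance of √(1.4² + 1.4²) ≈ 2.0.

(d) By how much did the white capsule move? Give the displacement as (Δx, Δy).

(-2.9, -0.1)

From the two frames, the white capsule sits at roughly (4.1, 5.0) before and (1.2, 4.9) after.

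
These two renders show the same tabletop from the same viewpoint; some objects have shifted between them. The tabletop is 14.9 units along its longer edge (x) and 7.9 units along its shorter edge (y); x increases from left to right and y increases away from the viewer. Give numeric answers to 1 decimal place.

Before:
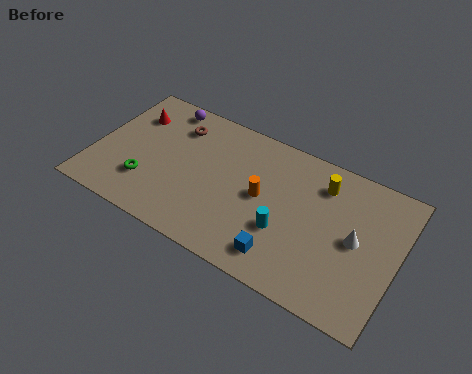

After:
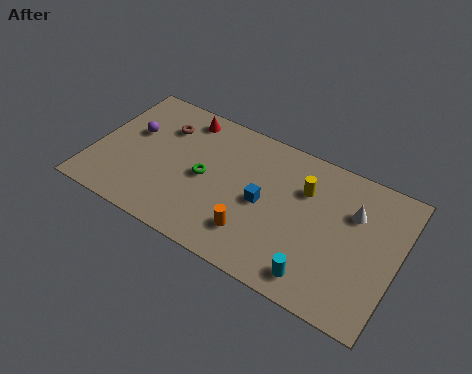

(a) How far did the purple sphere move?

2.5

The purple sphere was near (2.9, 7.0) before and (1.7, 4.8) after, so it travelled √(1.2² + 2.2²) ≈ 2.5 units.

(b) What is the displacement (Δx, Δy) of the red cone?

(2.5, 1.0)

The red cone started near (1.5, 5.8) and ended near (4.0, 6.8).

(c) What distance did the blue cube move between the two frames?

2.7

The blue cube moved from about (9.7, 1.4) to (8.4, 3.8), a distance of √(1.3² + 2.4²) ≈ 2.7.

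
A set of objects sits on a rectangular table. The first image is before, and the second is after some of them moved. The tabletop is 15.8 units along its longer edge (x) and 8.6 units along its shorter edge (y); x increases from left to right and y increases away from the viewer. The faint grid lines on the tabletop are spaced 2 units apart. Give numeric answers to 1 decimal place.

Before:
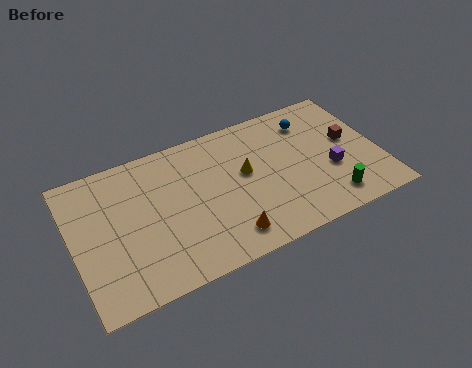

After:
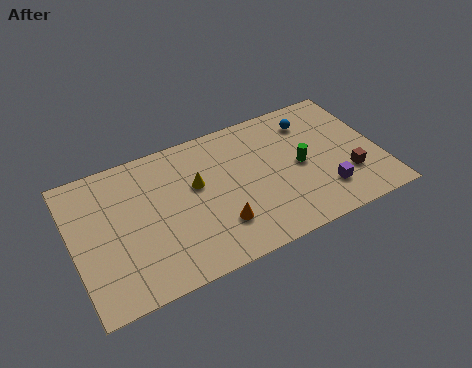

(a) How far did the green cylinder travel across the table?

3.0

The green cylinder was near (12.9, 1.5) before and (11.7, 4.2) after, so it travelled √(1.2² + 2.7²) ≈ 3.0 units.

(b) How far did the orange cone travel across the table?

0.9

The orange cone moved from about (7.5, 1.5) to (7.2, 2.3), a distance of √(0.3² + 0.8²) ≈ 0.9.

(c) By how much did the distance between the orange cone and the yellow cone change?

-0.7

They were about 3.7 units apart before and 3.0 after — 0.7 units closer together.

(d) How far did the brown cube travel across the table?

2.2

From (14.4, 4.8) to (14.0, 2.6), the brown cube covered √(0.4² + 2.2²) ≈ 2.2 units.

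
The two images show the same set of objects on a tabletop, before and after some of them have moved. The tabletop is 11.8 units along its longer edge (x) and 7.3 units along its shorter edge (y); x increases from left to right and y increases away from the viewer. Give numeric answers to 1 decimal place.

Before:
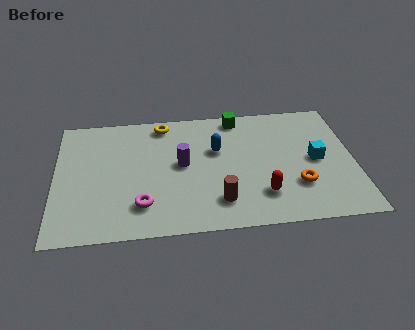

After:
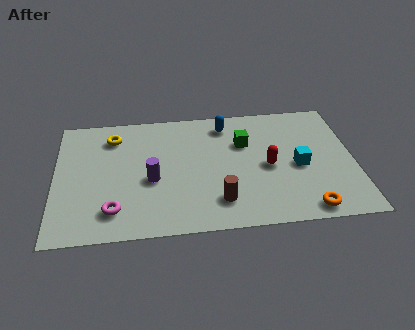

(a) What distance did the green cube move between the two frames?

1.6

The green cube was near (7.3, 6.5) before and (7.5, 4.9) after, so it travelled √(0.2² + 1.6²) ≈ 1.6 units.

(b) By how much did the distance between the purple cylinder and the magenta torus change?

-0.5

Before: roughly 2.7 units apart; after: 2.2. That's 0.5 units closer together.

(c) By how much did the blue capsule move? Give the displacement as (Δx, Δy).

(0.4, 1.5)

The blue capsule started near (6.4, 4.6) and ended near (6.8, 6.1).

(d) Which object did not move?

the brown cylinder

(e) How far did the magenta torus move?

1.1

From (3.4, 1.7) to (2.3, 1.5), the magenta torus covered √(1.1² + 0.2²) ≈ 1.1 units.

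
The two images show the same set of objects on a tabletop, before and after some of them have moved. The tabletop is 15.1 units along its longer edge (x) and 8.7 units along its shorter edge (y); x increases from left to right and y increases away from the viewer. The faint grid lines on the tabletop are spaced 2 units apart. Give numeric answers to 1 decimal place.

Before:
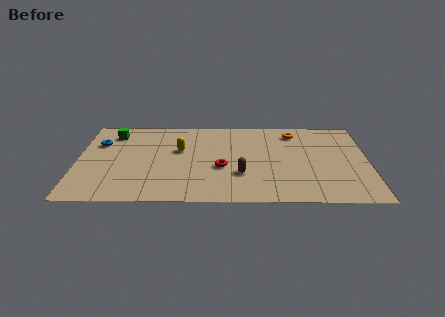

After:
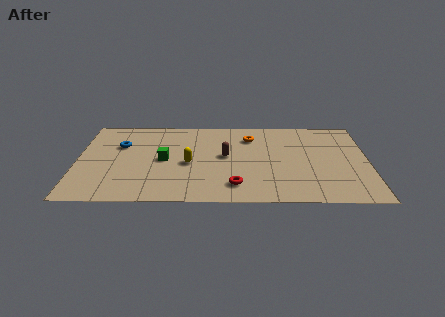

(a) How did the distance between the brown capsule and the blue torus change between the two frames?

-2.5

They were about 8.1 units apart before and 5.6 after — 2.5 units closer together.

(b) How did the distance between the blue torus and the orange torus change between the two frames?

-3.4

They were about 10.3 units apart before and 6.9 after — 3.4 units closer together.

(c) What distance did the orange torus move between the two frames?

2.4

The orange torus was near (11.3, 7.2) before and (9.0, 6.7) after, so it travelled √(2.3² + 0.5²) ≈ 2.4 units.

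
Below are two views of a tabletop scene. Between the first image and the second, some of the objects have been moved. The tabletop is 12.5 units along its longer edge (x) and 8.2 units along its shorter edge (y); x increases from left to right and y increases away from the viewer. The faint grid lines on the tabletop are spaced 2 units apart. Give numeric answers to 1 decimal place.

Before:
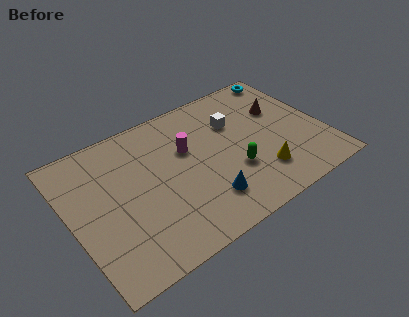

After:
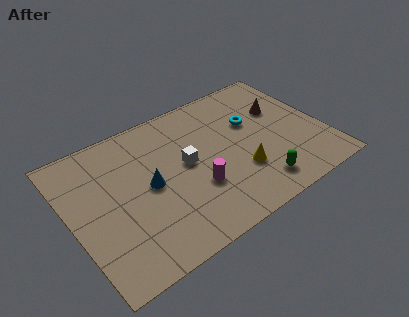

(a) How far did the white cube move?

3.0

The white cube was near (8.4, 5.6) before and (5.7, 4.4) after, so it travelled √(2.7² + 1.2²) ≈ 3.0 units.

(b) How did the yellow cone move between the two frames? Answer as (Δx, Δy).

(-0.9, 0.6)

The yellow cone started near (9.0, 2.0) and ended near (8.1, 2.6).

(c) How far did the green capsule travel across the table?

1.7

The green capsule was near (7.8, 2.8) before and (8.7, 1.4) after, so it travelled √(0.9² + 1.4²) ≈ 1.7 units.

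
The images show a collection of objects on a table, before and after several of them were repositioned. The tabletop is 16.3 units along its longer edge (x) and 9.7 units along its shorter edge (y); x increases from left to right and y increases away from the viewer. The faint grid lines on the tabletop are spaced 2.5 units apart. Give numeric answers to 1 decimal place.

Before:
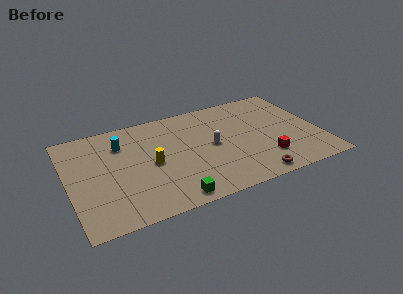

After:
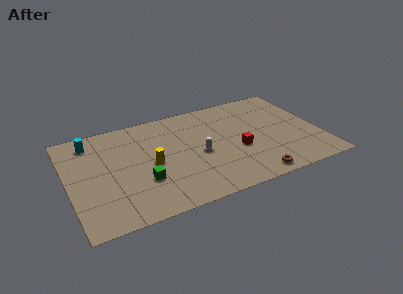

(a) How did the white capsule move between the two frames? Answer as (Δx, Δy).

(-0.9, -0.5)

The white capsule started near (9.3, 4.9) and ended near (8.4, 4.4).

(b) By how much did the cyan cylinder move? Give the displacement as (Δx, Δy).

(-1.9, 0.9)

The cyan cylinder was at about (3.6, 7.2) and moved to about (1.7, 8.1).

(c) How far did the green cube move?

2.7

From (6.2, 1.0) to (4.6, 3.2), the green cube covered √(1.6² + 2.2²) ≈ 2.7 units.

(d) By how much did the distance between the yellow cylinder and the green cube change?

-2.1

The distance was about 3.7 in the first image and 1.6 in the second, so they moved 2.1 units closer together.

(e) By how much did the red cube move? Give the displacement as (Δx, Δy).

(-1.6, 1.5)

The red cube started near (12.5, 2.4) and ended near (10.9, 3.9).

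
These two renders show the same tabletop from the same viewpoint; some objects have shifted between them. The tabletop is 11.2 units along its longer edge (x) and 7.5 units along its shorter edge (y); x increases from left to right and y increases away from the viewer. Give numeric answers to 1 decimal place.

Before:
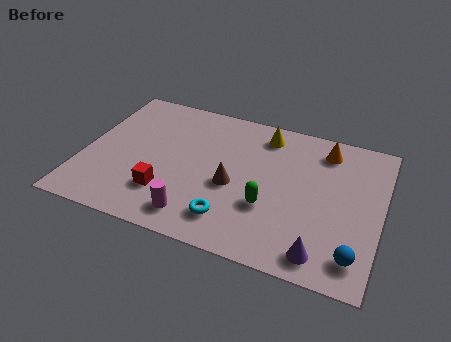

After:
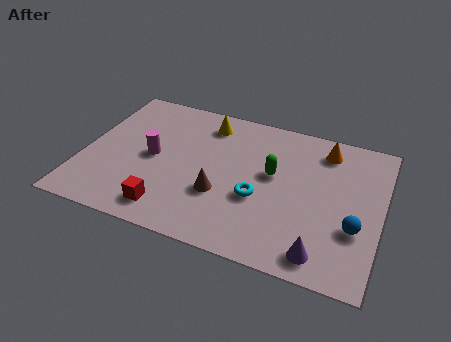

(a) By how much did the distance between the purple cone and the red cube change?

-0.3

They were about 6.0 units apart before and 5.7 after — 0.3 units closer together.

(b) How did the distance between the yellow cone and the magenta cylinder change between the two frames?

-2.4

Before: roughly 5.5 units apart; after: 3.1. That's 2.4 units closer together.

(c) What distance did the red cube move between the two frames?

0.8

The red cube was near (3.3, 2.0) before and (3.5, 1.2) after, so it travelled √(0.2² + 0.8²) ≈ 0.8 units.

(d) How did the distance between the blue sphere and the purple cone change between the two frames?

+0.7

The distance was about 1.2 in the first image and 1.9 in the second, so they moved 0.7 units further apart.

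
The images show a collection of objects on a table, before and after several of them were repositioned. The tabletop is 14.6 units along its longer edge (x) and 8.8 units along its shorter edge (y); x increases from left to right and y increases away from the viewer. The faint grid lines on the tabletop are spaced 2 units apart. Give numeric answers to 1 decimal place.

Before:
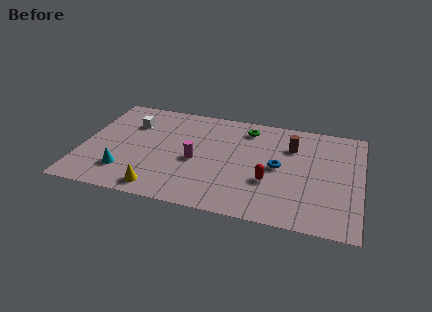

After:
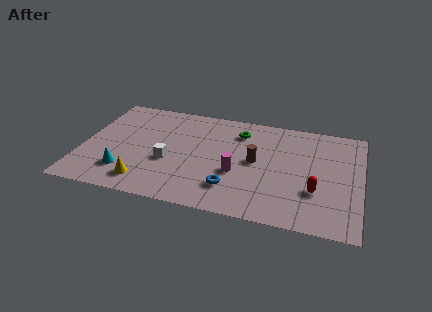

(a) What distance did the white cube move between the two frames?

3.6

From (2.4, 6.3) to (4.6, 3.5), the white cube covered √(2.2² + 2.8²) ≈ 3.6 units.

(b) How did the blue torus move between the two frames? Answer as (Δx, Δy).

(-2.3, -2.3)

The blue torus started near (10.3, 4.4) and ended near (8.0, 2.1).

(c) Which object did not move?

the cyan cone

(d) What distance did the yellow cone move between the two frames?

0.9

The yellow cone moved from about (4.3, 1.1) to (3.5, 1.5), a distance of √(0.8² + 0.4²) ≈ 0.9.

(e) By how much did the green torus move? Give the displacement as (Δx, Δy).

(-0.4, -0.4)

The green torus was at about (8.5, 7.3) and moved to about (8.1, 6.9).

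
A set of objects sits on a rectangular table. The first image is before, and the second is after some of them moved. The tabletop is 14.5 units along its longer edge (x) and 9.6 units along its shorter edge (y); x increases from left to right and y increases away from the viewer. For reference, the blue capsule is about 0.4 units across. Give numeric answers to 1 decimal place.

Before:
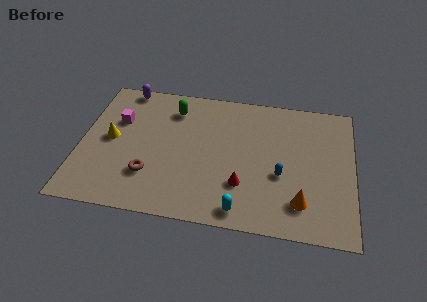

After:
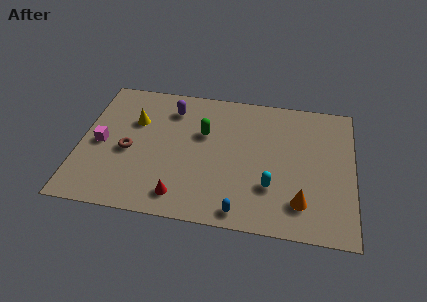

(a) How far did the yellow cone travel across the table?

1.9

The yellow cone was near (1.6, 4.9) before and (2.8, 6.4) after, so it travelled √(1.2² + 1.5²) ≈ 1.9 units.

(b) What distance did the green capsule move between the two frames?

2.3

From (4.8, 7.6) to (6.5, 6.1), the green capsule covered √(1.7² + 1.5²) ≈ 2.3 units.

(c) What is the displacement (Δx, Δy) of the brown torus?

(-1.2, 1.5)

The brown torus was at about (3.8, 2.7) and moved to about (2.6, 4.2).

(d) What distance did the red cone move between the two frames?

3.5

The red cone was near (8.7, 2.8) before and (5.5, 1.5) after, so it travelled √(3.2² + 1.3²) ≈ 3.5 units.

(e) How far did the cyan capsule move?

2.3

From (8.7, 1.1) to (10.2, 2.9), the cyan capsule covered √(1.5² + 1.8²) ≈ 2.3 units.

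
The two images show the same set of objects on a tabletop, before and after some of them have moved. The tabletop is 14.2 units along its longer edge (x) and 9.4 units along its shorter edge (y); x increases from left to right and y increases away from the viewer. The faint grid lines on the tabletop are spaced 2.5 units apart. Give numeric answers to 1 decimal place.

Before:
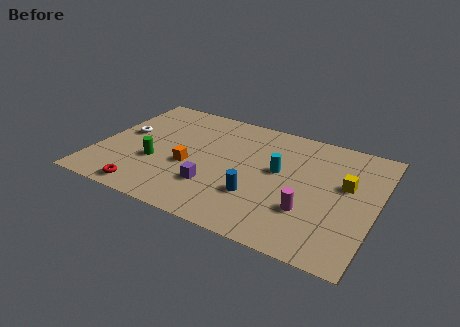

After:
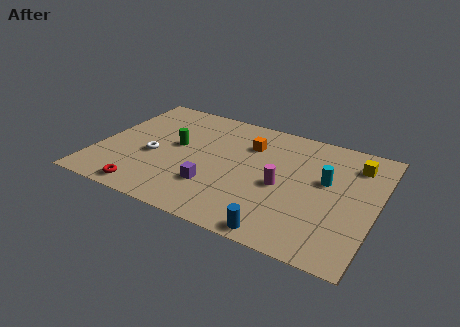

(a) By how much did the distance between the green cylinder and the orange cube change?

+2.2

They were about 1.7 units apart before and 3.9 after — 2.2 units further apart.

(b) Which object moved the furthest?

the orange cube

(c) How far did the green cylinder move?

2.0

The green cylinder was near (3.1, 3.4) before and (3.9, 5.2) after, so it travelled √(0.8² + 1.8²) ≈ 2.0 units.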